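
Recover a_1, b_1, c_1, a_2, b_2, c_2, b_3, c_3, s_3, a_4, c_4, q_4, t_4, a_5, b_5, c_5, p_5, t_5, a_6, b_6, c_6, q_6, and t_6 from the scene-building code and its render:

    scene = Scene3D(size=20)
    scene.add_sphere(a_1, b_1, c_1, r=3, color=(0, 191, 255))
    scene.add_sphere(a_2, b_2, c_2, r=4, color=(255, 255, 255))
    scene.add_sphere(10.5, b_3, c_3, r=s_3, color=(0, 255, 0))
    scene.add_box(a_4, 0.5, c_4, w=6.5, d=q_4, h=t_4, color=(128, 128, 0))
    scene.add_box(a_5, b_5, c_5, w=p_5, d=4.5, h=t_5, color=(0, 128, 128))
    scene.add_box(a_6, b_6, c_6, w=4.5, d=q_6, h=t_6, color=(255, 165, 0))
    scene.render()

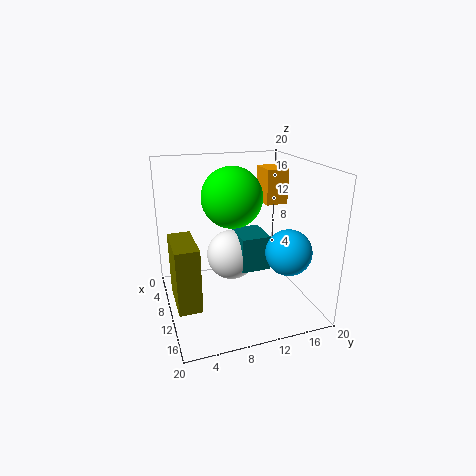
a_1 = 15.5, b_1 = 15, c_1 = 9.5, a_2 = 4, b_2 = 11, c_2 = 4.5, b_3 = 9, c_3 = 16, s_3 = 4, a_4 = 9, c_4 = 3, q_4 = 3, t_4 = 8.5, a_5 = 2.5, b_5 = 11.5, c_5 = 3, p_5 = 5.5, t_5 = 5.5, a_6 = 0.5, b_6 = 16.5, c_6 = 12.5, q_6 = 3.5, t_6 = 5.5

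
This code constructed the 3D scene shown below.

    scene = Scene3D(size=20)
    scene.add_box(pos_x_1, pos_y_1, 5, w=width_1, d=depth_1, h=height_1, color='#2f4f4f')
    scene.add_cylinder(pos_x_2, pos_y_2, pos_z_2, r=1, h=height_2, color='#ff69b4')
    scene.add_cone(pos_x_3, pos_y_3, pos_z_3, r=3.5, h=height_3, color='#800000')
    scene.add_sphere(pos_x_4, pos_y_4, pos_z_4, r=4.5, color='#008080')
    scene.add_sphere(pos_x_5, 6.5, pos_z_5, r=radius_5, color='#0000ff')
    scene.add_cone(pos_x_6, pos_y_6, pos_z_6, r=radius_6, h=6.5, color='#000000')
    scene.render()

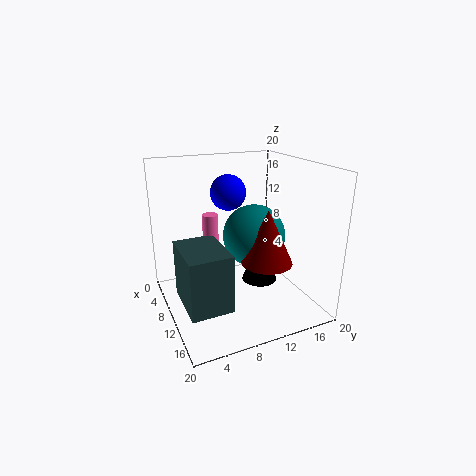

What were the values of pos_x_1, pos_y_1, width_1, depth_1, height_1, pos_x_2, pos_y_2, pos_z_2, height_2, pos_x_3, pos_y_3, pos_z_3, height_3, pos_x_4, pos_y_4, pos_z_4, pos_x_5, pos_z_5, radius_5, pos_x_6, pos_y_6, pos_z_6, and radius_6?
pos_x_1 = 12; pos_y_1 = 0.5; width_1 = 7; depth_1 = 5; height_1 = 7; pos_x_2 = 11.5; pos_y_2 = 5.5; pos_z_2 = 10.5; height_2 = 4; pos_x_3 = 13; pos_y_3 = 13; pos_z_3 = 7; height_3 = 7.5; pos_x_4 = 9; pos_y_4 = 13; pos_z_4 = 9.5; pos_x_5 = 15; pos_z_5 = 18; radius_5 = 2; pos_x_6 = 11; pos_y_6 = 13; pos_z_6 = 3.5; radius_6 = 2.5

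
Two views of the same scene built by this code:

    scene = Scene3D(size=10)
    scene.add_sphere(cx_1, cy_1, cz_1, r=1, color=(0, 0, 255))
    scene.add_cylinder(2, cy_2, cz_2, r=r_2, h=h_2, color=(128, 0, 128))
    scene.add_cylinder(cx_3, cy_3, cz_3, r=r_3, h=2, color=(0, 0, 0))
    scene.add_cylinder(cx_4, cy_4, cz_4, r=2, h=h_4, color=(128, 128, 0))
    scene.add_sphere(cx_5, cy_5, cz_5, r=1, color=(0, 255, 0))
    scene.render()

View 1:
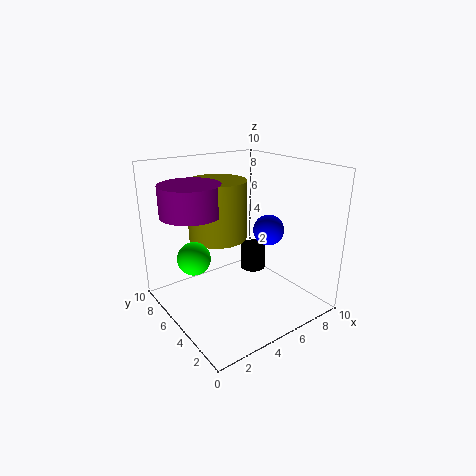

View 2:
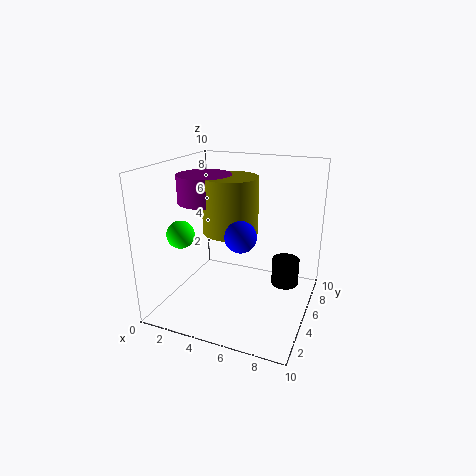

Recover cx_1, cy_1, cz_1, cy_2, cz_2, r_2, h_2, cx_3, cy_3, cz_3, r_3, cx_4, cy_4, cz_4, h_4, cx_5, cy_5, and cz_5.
cx_1 = 6, cy_1 = 3, cz_1 = 6, cy_2 = 6, cz_2 = 7, r_2 = 2, h_2 = 2, cx_3 = 8, cy_3 = 7, cz_3 = 1, r_3 = 1, cx_4 = 4, cy_4 = 6, cz_4 = 5, h_4 = 4, cx_5 = 1, cy_5 = 4, cz_5 = 5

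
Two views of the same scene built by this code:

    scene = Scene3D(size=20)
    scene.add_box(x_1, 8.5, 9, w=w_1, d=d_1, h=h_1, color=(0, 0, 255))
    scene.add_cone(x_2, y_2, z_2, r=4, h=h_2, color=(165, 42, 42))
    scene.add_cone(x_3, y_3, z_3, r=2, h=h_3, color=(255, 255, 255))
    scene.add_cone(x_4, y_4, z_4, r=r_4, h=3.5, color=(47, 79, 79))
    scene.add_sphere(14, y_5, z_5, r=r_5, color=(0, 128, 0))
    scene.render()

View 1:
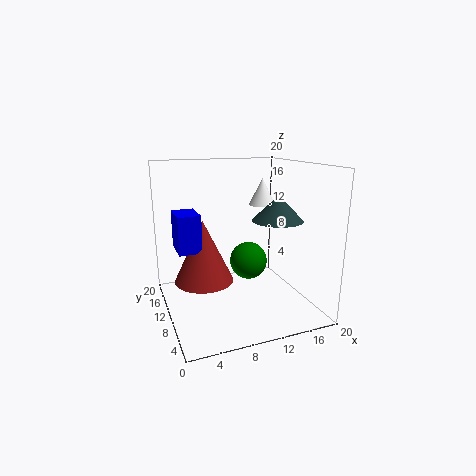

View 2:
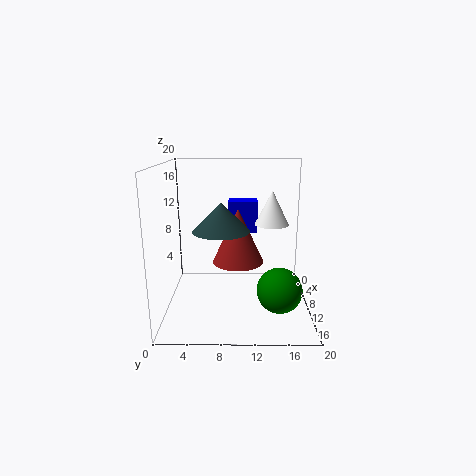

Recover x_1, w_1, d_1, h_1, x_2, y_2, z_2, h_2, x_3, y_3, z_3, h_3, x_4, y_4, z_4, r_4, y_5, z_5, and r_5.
x_1 = 1.5, w_1 = 3, d_1 = 4.5, h_1 = 5, x_2 = 5, y_2 = 10, z_2 = 4.5, h_2 = 8.5, x_3 = 15.5, y_3 = 14, z_3 = 13.5, h_3 = 4, x_4 = 15, y_4 = 8, z_4 = 12.5, r_4 = 3.5, y_5 = 15.5, z_5 = 4, r_5 = 3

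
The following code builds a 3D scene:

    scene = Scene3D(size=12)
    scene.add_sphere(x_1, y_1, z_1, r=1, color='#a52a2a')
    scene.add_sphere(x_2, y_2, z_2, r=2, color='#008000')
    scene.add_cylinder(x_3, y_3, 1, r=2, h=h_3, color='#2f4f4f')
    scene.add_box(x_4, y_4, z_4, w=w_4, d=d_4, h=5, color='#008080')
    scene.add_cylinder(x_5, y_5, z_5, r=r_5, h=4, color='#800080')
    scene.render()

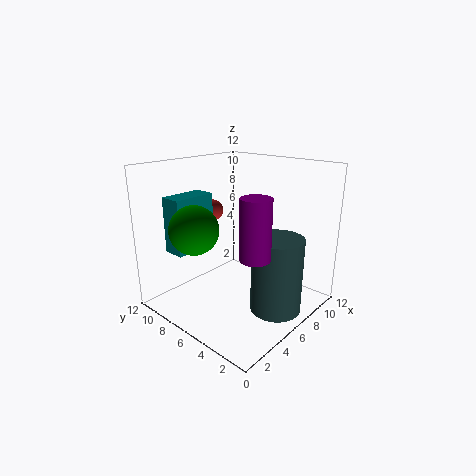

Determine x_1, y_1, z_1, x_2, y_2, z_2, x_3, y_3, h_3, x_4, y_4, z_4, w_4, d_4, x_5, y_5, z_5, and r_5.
x_1 = 8, y_1 = 11, z_1 = 7, x_2 = 3, y_2 = 8, z_2 = 7, x_3 = 6, y_3 = 2, h_3 = 6, x_4 = 3, y_4 = 10, z_4 = 4, w_4 = 4, d_4 = 2, x_5 = 2, y_5 = 1, z_5 = 7, r_5 = 1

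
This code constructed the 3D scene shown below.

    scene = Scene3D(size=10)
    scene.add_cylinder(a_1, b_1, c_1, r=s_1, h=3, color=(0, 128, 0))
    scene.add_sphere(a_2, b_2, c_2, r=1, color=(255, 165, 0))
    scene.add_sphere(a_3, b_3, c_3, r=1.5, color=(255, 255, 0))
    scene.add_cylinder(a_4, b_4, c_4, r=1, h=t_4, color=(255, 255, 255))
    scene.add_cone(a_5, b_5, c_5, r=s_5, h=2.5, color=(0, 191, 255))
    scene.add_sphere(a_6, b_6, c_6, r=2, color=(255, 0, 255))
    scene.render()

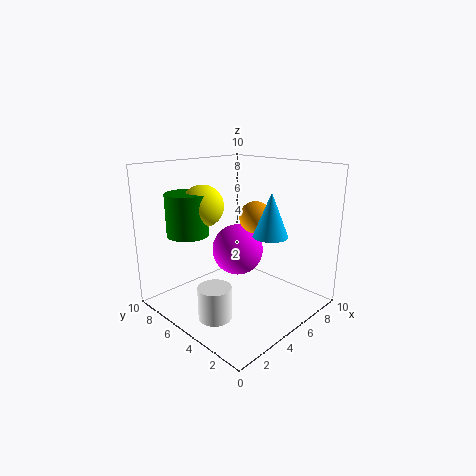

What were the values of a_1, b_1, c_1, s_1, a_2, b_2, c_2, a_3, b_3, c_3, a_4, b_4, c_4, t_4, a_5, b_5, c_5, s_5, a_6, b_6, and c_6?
a_1 = 3
b_1 = 8
c_1 = 5
s_1 = 1.5
a_2 = 4.5
b_2 = 3
c_2 = 7
a_3 = 4
b_3 = 7.5
c_3 = 7
a_4 = 1
b_4 = 3
c_4 = 1.5
t_4 = 2
a_5 = 3.5
b_5 = 1
c_5 = 6.5
s_5 = 1
a_6 = 7
b_6 = 7
c_6 = 3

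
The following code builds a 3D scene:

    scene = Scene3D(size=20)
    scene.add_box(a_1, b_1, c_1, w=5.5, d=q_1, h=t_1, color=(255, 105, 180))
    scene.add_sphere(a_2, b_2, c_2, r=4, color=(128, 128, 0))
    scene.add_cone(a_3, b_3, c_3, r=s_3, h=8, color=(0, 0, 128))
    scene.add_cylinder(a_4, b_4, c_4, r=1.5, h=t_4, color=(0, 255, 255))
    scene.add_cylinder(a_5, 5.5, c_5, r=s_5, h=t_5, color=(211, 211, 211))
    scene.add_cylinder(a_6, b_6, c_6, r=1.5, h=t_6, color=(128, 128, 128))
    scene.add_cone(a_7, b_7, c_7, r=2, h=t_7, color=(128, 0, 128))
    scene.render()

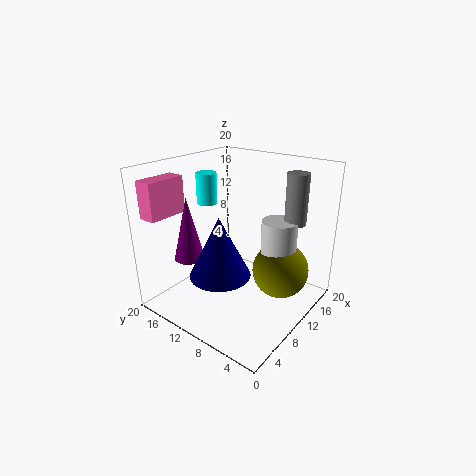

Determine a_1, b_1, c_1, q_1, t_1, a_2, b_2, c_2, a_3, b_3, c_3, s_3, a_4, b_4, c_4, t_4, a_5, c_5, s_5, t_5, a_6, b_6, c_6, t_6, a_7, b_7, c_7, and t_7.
a_1 = 1
b_1 = 16.5
c_1 = 13.5
q_1 = 2.5
t_1 = 5
a_2 = 13.5
b_2 = 5
c_2 = 5
a_3 = 5.5
b_3 = 9.5
c_3 = 6.5
s_3 = 4
a_4 = 11
b_4 = 16.5
c_4 = 13.5
t_4 = 4.5
a_5 = 13.5
c_5 = 6.5
s_5 = 2.5
t_5 = 6
a_6 = 15
b_6 = 4
c_6 = 12
t_6 = 7
a_7 = 4.5
b_7 = 14
c_7 = 8
t_7 = 8.5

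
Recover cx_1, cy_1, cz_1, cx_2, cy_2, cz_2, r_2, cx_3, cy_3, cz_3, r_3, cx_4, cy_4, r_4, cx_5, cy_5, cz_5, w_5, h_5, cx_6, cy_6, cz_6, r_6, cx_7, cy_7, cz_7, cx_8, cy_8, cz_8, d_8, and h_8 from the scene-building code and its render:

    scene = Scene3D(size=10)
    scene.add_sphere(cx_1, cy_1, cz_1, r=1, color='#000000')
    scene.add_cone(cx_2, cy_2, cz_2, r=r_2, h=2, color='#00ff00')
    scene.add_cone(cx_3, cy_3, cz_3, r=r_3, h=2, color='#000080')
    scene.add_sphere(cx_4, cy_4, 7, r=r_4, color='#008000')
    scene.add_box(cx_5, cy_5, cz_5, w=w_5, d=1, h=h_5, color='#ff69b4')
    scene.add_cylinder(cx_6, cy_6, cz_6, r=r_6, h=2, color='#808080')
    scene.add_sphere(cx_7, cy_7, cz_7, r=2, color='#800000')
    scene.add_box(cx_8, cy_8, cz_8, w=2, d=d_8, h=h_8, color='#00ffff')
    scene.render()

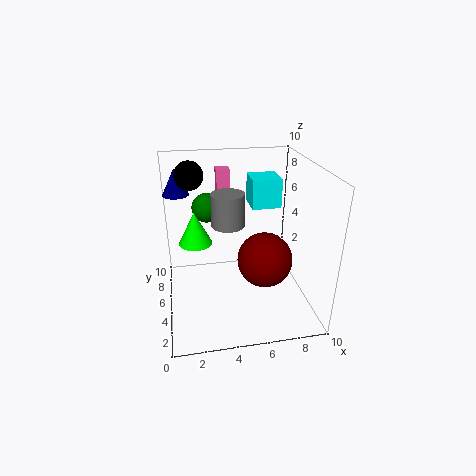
cx_1 = 2
cy_1 = 7
cz_1 = 9
cx_2 = 2
cy_2 = 3
cz_2 = 6
r_2 = 1
cx_3 = 1
cy_3 = 9
cz_3 = 7
r_3 = 1
cx_4 = 3
cy_4 = 6
r_4 = 1
cx_5 = 4
cy_5 = 8
cz_5 = 5
w_5 = 1
h_5 = 4
cx_6 = 4
cy_6 = 3
cz_6 = 7
r_6 = 1
cx_7 = 7
cy_7 = 5
cz_7 = 3
cx_8 = 6
cy_8 = 5
cz_8 = 7
d_8 = 2
h_8 = 2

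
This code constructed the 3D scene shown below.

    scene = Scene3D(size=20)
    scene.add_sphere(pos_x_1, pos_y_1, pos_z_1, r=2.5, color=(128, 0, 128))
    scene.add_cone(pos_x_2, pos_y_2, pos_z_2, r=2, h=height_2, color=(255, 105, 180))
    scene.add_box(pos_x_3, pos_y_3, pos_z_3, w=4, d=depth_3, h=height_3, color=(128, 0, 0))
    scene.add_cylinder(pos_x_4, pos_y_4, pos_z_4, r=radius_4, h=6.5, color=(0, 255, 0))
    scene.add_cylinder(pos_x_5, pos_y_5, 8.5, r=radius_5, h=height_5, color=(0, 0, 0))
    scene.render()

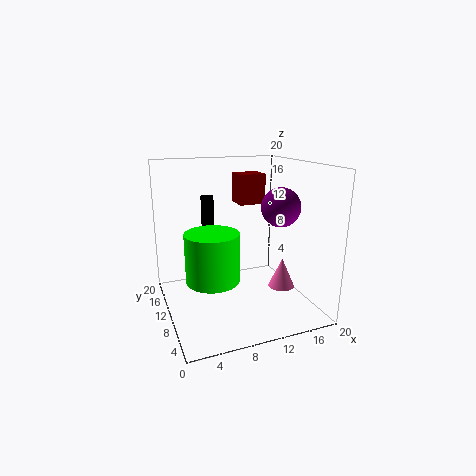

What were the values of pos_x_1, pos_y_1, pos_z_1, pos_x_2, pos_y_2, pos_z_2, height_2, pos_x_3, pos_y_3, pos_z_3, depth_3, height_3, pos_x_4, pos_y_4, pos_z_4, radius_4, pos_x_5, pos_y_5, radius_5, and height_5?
pos_x_1 = 14; pos_y_1 = 5.5; pos_z_1 = 15; pos_x_2 = 17.5; pos_y_2 = 10.5; pos_z_2 = 1; height_2 = 4.5; pos_x_3 = 12; pos_y_3 = 14; pos_z_3 = 13.5; depth_3 = 3.5; height_3 = 4.5; pos_x_4 = 5.5; pos_y_4 = 7.5; pos_z_4 = 5.5; radius_4 = 3.5; pos_x_5 = 8; pos_y_5 = 18; radius_5 = 1; height_5 = 6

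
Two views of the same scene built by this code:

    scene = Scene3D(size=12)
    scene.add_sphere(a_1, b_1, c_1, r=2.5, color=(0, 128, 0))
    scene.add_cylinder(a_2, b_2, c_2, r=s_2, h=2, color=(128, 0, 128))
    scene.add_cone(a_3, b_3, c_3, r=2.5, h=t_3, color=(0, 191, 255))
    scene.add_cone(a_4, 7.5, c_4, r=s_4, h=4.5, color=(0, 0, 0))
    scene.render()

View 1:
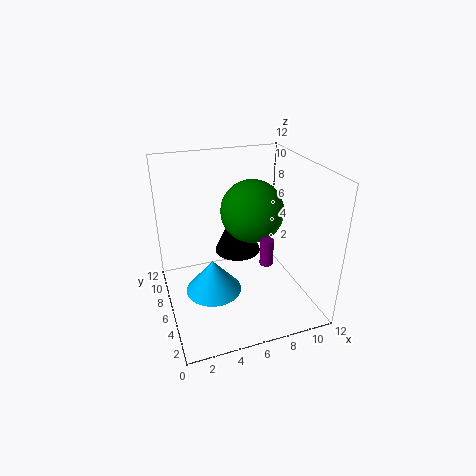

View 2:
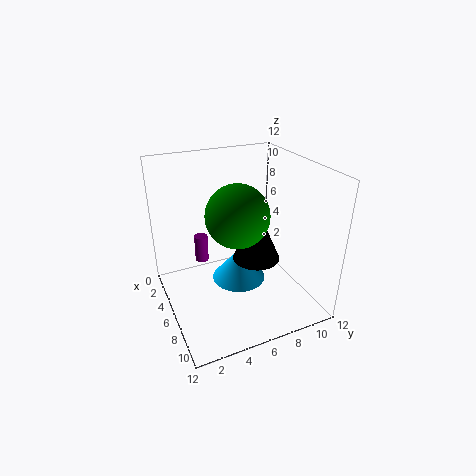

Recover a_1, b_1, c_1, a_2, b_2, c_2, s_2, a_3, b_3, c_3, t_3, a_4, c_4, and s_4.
a_1 = 7, b_1 = 5.5, c_1 = 8.5, a_2 = 7, b_2 = 2.5, c_2 = 5.5, s_2 = 0.5, a_3 = 4, b_3 = 7, c_3 = 0.5, t_3 = 3, a_4 = 6.5, c_4 = 4, s_4 = 2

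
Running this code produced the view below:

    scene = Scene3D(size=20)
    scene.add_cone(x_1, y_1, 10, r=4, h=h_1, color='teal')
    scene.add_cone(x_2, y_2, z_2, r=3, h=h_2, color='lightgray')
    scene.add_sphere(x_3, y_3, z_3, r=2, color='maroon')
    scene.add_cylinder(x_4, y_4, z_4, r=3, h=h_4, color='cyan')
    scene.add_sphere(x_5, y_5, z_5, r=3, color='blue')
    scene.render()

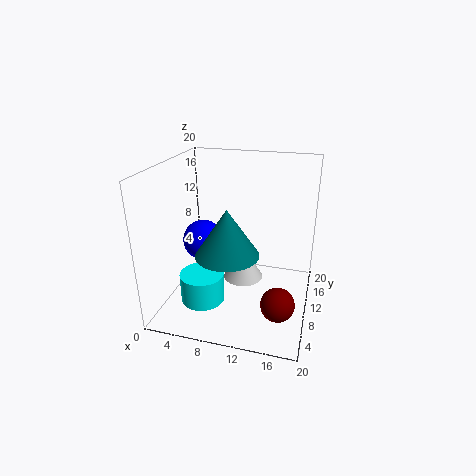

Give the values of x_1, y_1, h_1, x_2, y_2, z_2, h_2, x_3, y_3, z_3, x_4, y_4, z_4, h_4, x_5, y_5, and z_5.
x_1 = 10
y_1 = 5
h_1 = 6
x_2 = 10
y_2 = 13
z_2 = 2
h_2 = 5
x_3 = 17
y_3 = 2
z_3 = 6
x_4 = 6
y_4 = 6
z_4 = 2
h_4 = 4
x_5 = 4
y_5 = 12
z_5 = 8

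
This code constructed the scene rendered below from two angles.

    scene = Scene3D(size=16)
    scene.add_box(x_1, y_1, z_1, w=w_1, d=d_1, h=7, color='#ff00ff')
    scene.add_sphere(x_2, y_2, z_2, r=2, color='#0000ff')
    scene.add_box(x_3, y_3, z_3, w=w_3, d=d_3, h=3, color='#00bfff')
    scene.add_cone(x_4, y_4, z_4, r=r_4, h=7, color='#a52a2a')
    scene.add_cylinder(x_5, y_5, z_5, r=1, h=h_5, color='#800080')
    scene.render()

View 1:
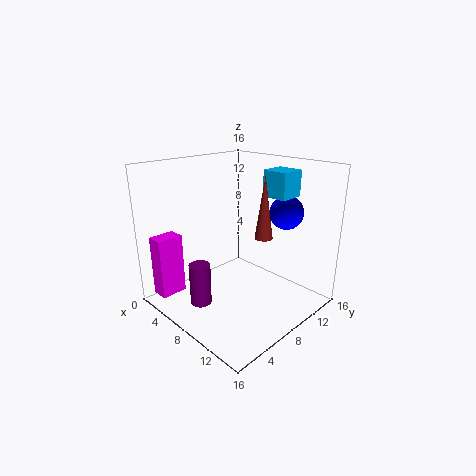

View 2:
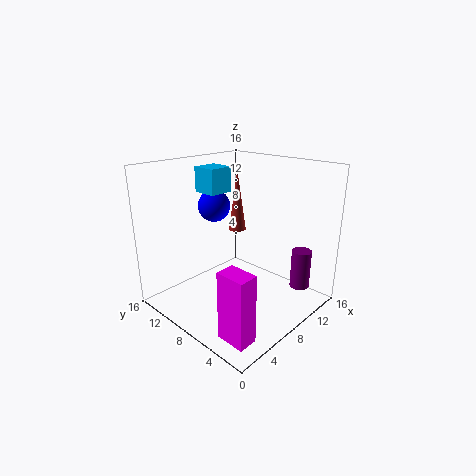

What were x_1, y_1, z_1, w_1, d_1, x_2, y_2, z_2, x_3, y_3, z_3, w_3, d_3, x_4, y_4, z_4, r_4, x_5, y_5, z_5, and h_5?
x_1 = 1, y_1 = 1, z_1 = 1, w_1 = 2, d_1 = 3, x_2 = 10, y_2 = 14, z_2 = 10, x_3 = 8, y_3 = 12, z_3 = 12, w_3 = 3, d_3 = 3, x_4 = 10, y_4 = 10, z_4 = 8, r_4 = 1, x_5 = 10, y_5 = 1, z_5 = 4, h_5 = 4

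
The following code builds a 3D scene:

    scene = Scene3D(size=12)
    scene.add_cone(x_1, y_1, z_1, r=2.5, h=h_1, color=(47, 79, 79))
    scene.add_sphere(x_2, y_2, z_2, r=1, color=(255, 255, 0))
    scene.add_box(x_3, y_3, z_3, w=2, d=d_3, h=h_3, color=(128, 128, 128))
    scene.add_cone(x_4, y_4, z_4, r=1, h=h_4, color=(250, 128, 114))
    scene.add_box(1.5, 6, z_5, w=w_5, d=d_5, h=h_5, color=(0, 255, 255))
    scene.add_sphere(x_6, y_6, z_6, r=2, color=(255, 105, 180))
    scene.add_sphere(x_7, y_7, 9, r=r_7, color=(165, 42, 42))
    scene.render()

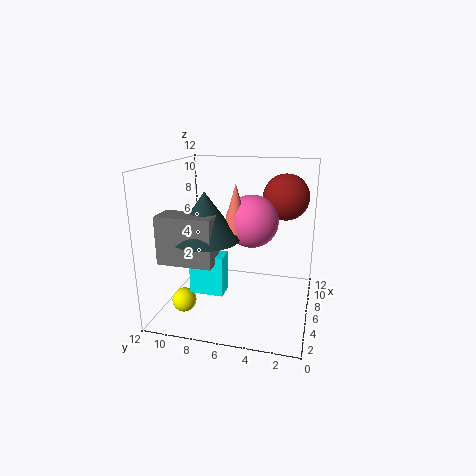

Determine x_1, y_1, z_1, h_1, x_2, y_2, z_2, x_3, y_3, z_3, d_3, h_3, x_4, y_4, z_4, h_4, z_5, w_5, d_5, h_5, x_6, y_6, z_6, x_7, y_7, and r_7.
x_1 = 2.5
y_1 = 7.5
z_1 = 7
h_1 = 3.5
x_2 = 3.5
y_2 = 10
z_2 = 1
x_3 = 0.5
y_3 = 6.5
z_3 = 5.5
d_3 = 4
h_3 = 3.5
x_4 = 3.5
y_4 = 5.5
z_4 = 7.5
h_4 = 3.5
z_5 = 3
w_5 = 1.5
d_5 = 2.5
h_5 = 3
x_6 = 4.5
y_6 = 4.5
z_6 = 8
x_7 = 9
y_7 = 2.5
r_7 = 2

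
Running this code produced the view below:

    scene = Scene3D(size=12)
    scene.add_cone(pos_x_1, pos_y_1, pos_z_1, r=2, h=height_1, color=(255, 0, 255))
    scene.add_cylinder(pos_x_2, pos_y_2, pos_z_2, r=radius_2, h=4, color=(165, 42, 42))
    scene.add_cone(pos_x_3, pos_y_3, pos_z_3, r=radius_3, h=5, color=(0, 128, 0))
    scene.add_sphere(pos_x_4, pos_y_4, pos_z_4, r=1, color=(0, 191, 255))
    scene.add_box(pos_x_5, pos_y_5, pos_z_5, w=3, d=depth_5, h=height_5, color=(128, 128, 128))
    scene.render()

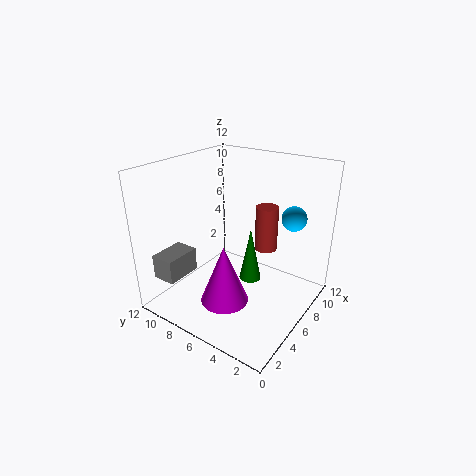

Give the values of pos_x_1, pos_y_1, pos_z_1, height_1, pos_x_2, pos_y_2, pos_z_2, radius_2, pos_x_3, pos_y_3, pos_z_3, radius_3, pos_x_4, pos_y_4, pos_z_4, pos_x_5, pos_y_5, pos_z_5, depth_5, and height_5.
pos_x_1 = 4
pos_y_1 = 6
pos_z_1 = 1
height_1 = 5
pos_x_2 = 9
pos_y_2 = 5
pos_z_2 = 4
radius_2 = 1
pos_x_3 = 8
pos_y_3 = 6
pos_z_3 = 1
radius_3 = 1
pos_x_4 = 8
pos_y_4 = 2
pos_z_4 = 8
pos_x_5 = 1
pos_y_5 = 9
pos_z_5 = 3
depth_5 = 2
height_5 = 2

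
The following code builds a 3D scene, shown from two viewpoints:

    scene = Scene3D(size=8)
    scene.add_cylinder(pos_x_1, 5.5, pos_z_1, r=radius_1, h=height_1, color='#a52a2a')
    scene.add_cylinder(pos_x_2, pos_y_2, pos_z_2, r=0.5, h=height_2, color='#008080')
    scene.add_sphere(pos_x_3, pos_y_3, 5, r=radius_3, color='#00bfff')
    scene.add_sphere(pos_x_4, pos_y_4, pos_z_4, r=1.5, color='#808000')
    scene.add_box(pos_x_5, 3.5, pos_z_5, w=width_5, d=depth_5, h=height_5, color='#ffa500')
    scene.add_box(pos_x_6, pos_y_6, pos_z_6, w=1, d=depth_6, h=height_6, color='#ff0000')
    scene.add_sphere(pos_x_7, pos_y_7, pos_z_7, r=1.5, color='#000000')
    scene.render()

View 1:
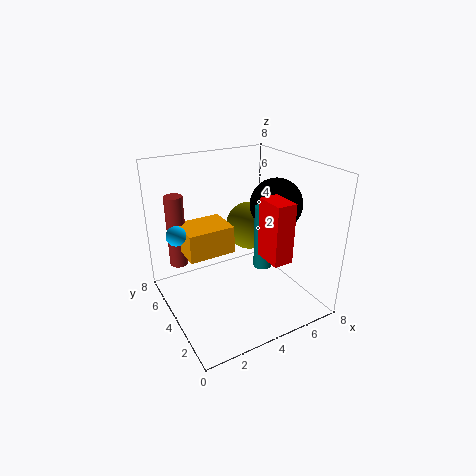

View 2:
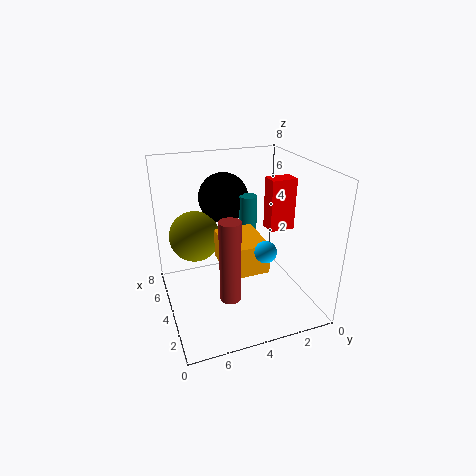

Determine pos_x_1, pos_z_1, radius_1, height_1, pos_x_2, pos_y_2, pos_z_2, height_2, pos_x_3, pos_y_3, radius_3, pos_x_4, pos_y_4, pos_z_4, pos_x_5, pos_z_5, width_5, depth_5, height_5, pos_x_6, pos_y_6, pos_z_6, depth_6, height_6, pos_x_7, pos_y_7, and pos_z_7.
pos_x_1 = 1; pos_z_1 = 2.5; radius_1 = 0.5; height_1 = 4; pos_x_2 = 5; pos_y_2 = 3; pos_z_2 = 2.5; height_2 = 3.5; pos_x_3 = 0.5; pos_y_3 = 4; radius_3 = 0.5; pos_x_4 = 6; pos_y_4 = 6; pos_z_4 = 3.5; pos_x_5 = 1; pos_z_5 = 3.5; width_5 = 2.5; depth_5 = 2; height_5 = 1.5; pos_x_6 = 4; pos_y_6 = 0.5; pos_z_6 = 4; depth_6 = 1.5; height_6 = 3; pos_x_7 = 6.5; pos_y_7 = 4; pos_z_7 = 5.5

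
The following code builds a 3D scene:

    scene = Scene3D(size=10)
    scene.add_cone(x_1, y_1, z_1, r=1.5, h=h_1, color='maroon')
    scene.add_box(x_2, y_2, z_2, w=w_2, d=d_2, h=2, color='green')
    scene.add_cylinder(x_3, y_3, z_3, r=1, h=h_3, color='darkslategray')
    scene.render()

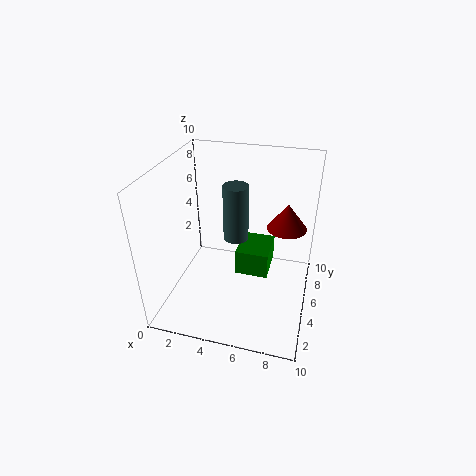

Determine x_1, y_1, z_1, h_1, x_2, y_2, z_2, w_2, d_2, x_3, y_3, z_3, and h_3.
x_1 = 8
y_1 = 8
z_1 = 4.5
h_1 = 2
x_2 = 4.5
y_2 = 6
z_2 = 1
w_2 = 2.5
d_2 = 3
x_3 = 4
y_3 = 8
z_3 = 3
h_3 = 4.5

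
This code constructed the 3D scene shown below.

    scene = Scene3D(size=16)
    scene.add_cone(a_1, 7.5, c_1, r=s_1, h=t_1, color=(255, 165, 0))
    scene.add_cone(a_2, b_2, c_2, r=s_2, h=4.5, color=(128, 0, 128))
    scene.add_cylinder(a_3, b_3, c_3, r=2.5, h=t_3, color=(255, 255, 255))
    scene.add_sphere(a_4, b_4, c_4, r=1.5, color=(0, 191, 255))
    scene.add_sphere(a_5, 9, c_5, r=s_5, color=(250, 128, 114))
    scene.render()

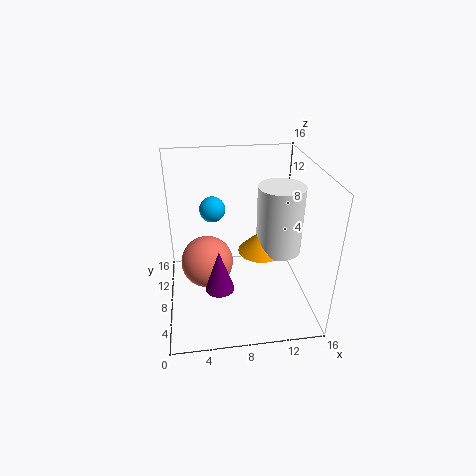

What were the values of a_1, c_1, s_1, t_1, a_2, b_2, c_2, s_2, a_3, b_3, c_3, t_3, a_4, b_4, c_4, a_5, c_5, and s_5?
a_1 = 10.5; c_1 = 6.5; s_1 = 2.5; t_1 = 2.5; a_2 = 5.5; b_2 = 4; c_2 = 4.5; s_2 = 1.5; a_3 = 12.5; b_3 = 7.5; c_3 = 6.5; t_3 = 7.5; a_4 = 5.5; b_4 = 11.5; c_4 = 10; a_5 = 4.5; c_5 = 4.5; s_5 = 3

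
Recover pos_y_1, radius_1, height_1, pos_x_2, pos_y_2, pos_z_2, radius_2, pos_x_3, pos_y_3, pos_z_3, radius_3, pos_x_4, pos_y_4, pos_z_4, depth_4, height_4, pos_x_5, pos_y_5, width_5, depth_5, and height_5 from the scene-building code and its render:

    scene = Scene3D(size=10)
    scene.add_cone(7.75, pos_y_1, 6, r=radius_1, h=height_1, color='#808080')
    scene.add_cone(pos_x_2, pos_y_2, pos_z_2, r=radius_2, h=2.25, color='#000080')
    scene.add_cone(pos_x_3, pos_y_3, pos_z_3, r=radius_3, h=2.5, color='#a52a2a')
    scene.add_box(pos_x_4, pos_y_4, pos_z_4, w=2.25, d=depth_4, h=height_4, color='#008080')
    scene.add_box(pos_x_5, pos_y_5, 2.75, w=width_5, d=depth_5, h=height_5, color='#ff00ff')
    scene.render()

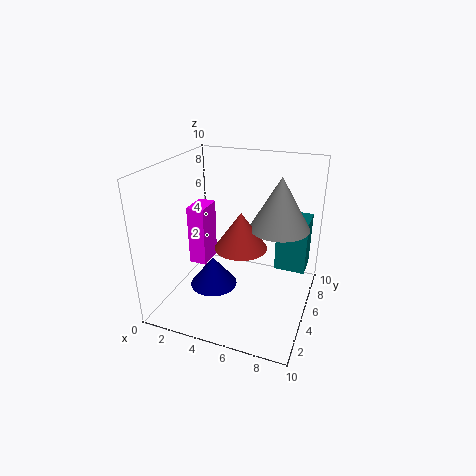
pos_y_1 = 5.5, radius_1 = 2, height_1 = 3.5, pos_x_2 = 3, pos_y_2 = 5, pos_z_2 = 0.75, radius_2 = 1.75, pos_x_3 = 5.5, pos_y_3 = 4.25, pos_z_3 = 4.75, radius_3 = 1.75, pos_x_4 = 7.25, pos_y_4 = 6.75, pos_z_4 = 2, depth_4 = 2, height_4 = 4, pos_x_5 = 1.5, pos_y_5 = 4.25, width_5 = 1.25, depth_5 = 2, height_5 = 4.25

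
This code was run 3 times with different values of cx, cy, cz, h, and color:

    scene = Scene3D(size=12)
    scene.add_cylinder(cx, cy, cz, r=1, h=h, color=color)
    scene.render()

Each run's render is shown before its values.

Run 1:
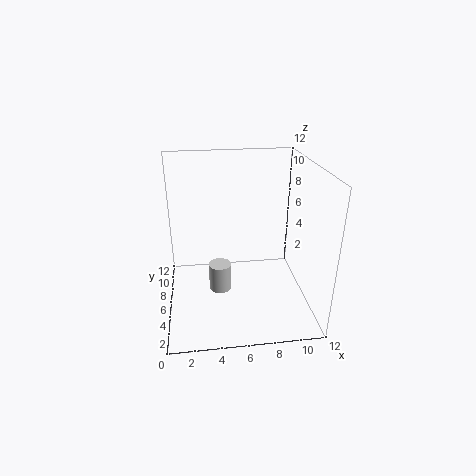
cx = 4.5; cy = 7; cz = 0.5; h = 2.5; color = 'lightgray'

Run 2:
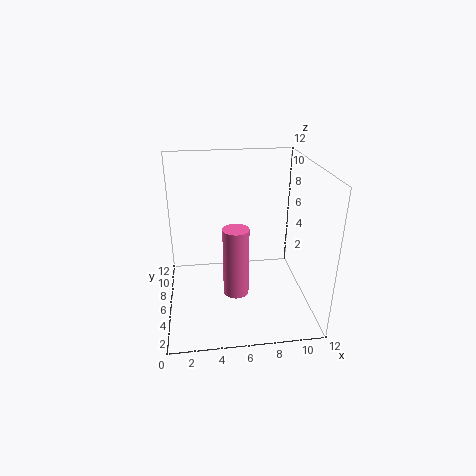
cx = 5.5; cy = 3.5; cz = 2.5; h = 5.5; color = 'hotpink'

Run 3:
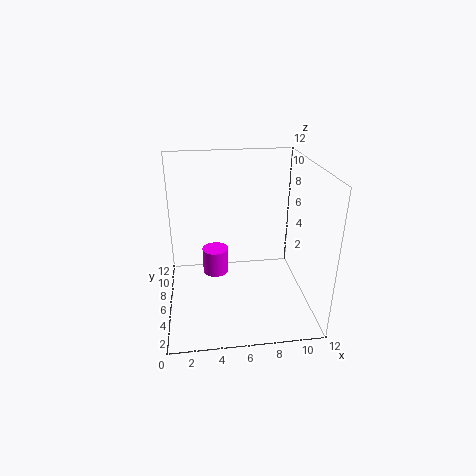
cx = 4; cy = 4.5; cz = 4; h = 2; color = 'magenta'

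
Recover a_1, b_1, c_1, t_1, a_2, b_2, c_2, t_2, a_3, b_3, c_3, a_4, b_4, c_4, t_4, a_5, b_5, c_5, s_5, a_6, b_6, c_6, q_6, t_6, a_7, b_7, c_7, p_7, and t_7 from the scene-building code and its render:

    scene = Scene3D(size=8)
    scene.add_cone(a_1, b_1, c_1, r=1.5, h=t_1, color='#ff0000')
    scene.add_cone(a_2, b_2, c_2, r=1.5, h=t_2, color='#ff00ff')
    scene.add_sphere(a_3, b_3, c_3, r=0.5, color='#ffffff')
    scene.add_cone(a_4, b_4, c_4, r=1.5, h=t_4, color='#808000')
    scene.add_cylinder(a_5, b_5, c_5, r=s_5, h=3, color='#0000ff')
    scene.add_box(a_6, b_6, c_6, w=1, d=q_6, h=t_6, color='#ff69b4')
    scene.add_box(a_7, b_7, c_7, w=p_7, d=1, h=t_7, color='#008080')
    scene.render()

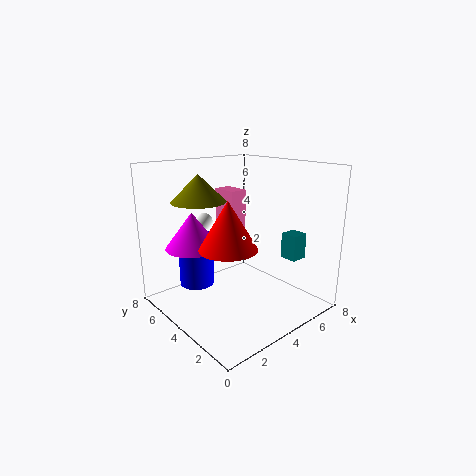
a_1 = 2.5; b_1 = 3; c_1 = 4; t_1 = 2.5; a_2 = 2; b_2 = 5.5; c_2 = 3.5; t_2 = 2; a_3 = 3.5; b_3 = 6.5; c_3 = 4.5; a_4 = 2.5; b_4 = 5.5; c_4 = 6; t_4 = 1.5; a_5 = 2.5; b_5 = 6; c_5 = 1; s_5 = 1; a_6 = 4; b_6 = 4.5; c_6 = 3; q_6 = 1.5; t_6 = 3.5; a_7 = 6.5; b_7 = 2; c_7 = 2.5; p_7 = 1; t_7 = 1.5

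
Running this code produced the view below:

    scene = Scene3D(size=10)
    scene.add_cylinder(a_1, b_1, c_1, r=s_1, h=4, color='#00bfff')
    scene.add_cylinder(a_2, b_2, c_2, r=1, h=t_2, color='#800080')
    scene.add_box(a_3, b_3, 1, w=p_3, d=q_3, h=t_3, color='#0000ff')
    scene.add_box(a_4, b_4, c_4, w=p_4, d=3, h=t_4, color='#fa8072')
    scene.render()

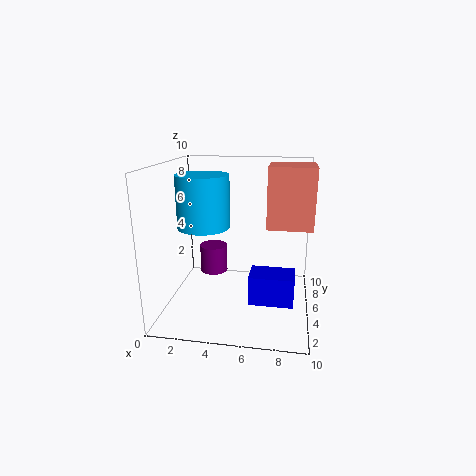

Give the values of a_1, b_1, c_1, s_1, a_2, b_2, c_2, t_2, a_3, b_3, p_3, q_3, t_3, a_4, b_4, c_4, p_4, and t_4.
a_1 = 2, b_1 = 7, c_1 = 5, s_1 = 2, a_2 = 3, b_2 = 6, c_2 = 2, t_2 = 2, a_3 = 6, b_3 = 3, p_3 = 3, q_3 = 2, t_3 = 2, a_4 = 7, b_4 = 4, c_4 = 6, p_4 = 3, t_4 = 4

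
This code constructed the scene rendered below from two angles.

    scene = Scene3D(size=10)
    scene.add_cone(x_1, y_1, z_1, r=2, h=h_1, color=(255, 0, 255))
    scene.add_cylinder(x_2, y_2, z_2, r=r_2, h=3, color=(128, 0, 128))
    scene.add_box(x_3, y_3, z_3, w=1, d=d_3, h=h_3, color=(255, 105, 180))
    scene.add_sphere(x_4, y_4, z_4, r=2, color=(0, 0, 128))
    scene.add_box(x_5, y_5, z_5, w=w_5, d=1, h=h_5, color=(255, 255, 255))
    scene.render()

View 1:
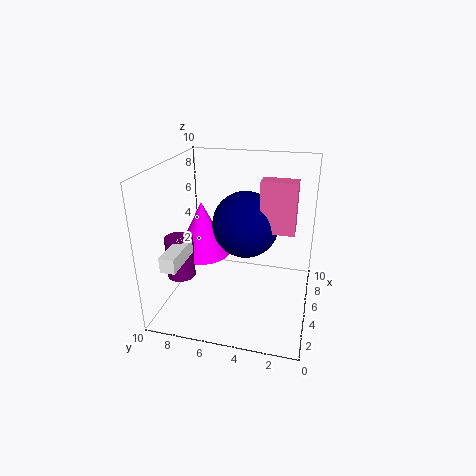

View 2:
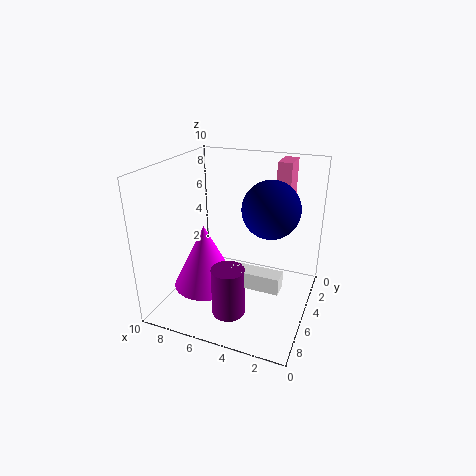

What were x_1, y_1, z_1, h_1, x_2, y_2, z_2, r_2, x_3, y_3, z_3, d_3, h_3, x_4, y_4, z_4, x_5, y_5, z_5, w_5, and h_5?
x_1 = 6, y_1 = 8, z_1 = 3, h_1 = 4, x_2 = 4, y_2 = 9, z_2 = 2, r_2 = 1, x_3 = 2, y_3 = 1, z_3 = 7, d_3 = 2, h_3 = 3, x_4 = 3, y_4 = 4, z_4 = 7, x_5 = 1, y_5 = 8, z_5 = 4, w_5 = 3, h_5 = 1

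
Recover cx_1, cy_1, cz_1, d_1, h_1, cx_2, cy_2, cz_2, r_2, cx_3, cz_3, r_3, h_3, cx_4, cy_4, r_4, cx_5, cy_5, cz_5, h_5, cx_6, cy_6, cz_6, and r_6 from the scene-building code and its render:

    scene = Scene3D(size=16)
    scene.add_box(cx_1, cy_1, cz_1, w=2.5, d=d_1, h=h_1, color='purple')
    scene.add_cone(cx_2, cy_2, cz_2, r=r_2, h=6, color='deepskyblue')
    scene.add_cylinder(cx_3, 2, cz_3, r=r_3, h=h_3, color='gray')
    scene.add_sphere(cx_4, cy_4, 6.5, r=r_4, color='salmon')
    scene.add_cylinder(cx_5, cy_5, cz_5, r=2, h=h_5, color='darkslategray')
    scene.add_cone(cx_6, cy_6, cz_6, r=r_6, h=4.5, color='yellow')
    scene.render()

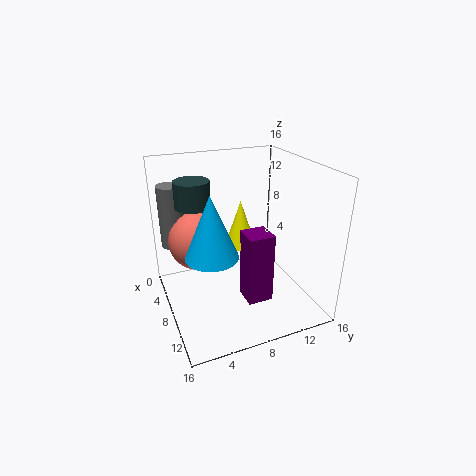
cx_1 = 12
cy_1 = 6.5
cz_1 = 4
d_1 = 2.5
h_1 = 7
cx_2 = 12.5
cy_2 = 3.5
cz_2 = 9
r_2 = 2.5
cx_3 = 2
cz_3 = 5.5
r_3 = 1.5
h_3 = 7.5
cx_4 = 4
cy_4 = 4.5
r_4 = 3.5
cx_5 = 4.5
cy_5 = 4
cz_5 = 11
h_5 = 3
cx_6 = 11
cy_6 = 7
cz_6 = 9
r_6 = 1.5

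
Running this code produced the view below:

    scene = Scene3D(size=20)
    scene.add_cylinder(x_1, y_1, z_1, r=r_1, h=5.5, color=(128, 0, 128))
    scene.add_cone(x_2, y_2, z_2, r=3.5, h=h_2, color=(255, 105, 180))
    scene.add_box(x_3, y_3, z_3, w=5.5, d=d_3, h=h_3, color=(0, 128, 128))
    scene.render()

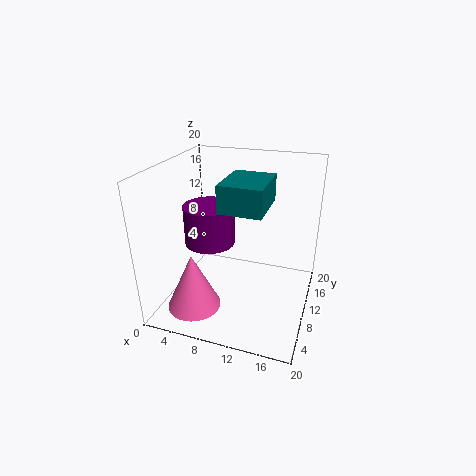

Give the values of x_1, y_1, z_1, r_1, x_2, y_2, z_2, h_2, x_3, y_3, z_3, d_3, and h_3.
x_1 = 6; y_1 = 9.5; z_1 = 9; r_1 = 3.5; x_2 = 6; y_2 = 3.5; z_2 = 2.5; h_2 = 7.5; x_3 = 9; y_3 = 5; z_3 = 15.5; d_3 = 7; h_3 = 3.5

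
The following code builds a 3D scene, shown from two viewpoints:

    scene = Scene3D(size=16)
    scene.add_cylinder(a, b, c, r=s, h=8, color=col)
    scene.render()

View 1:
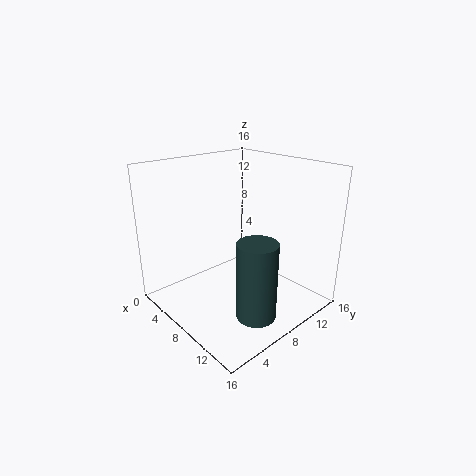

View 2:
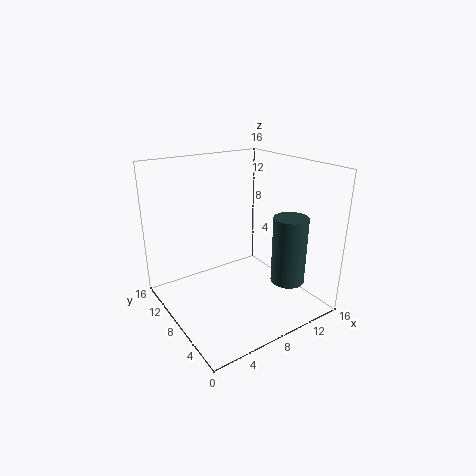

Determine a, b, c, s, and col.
a = 13.5
b = 5.5
c = 2
s = 2
col = 'darkslategray'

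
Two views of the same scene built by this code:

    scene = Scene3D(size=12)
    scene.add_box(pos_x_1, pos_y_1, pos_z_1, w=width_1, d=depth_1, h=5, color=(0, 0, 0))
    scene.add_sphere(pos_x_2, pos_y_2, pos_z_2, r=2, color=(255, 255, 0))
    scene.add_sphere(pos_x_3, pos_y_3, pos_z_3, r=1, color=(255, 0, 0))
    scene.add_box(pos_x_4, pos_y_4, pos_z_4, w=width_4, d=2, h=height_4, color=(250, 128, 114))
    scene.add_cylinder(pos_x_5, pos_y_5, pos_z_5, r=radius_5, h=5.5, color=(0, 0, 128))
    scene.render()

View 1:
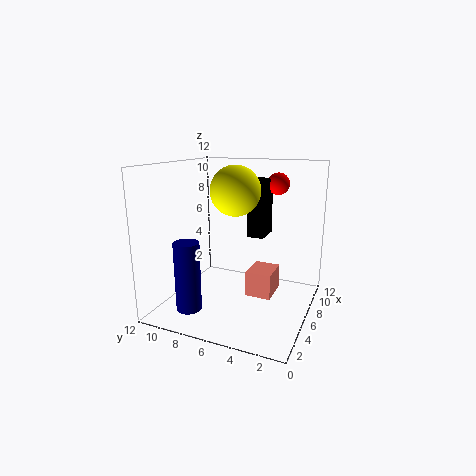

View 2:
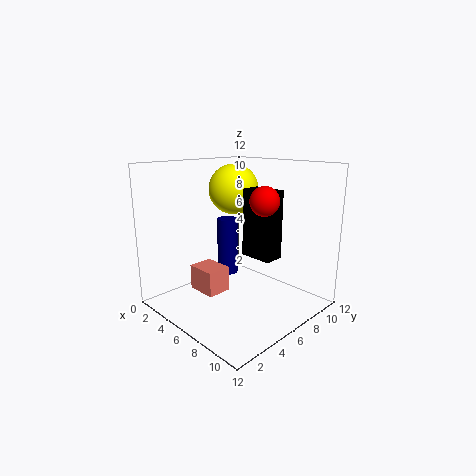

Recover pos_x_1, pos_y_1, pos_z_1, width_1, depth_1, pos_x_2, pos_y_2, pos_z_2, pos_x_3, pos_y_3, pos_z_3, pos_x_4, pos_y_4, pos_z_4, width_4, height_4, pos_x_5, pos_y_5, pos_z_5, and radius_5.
pos_x_1 = 8
pos_y_1 = 4.5
pos_z_1 = 5.5
width_1 = 2.5
depth_1 = 1.5
pos_x_2 = 5.5
pos_y_2 = 6
pos_z_2 = 10
pos_x_3 = 10.5
pos_y_3 = 4
pos_z_3 = 10
pos_x_4 = 4
pos_y_4 = 2.5
pos_z_4 = 2
width_4 = 2.5
height_4 = 2
pos_x_5 = 2
pos_y_5 = 8.5
pos_z_5 = 1
radius_5 = 1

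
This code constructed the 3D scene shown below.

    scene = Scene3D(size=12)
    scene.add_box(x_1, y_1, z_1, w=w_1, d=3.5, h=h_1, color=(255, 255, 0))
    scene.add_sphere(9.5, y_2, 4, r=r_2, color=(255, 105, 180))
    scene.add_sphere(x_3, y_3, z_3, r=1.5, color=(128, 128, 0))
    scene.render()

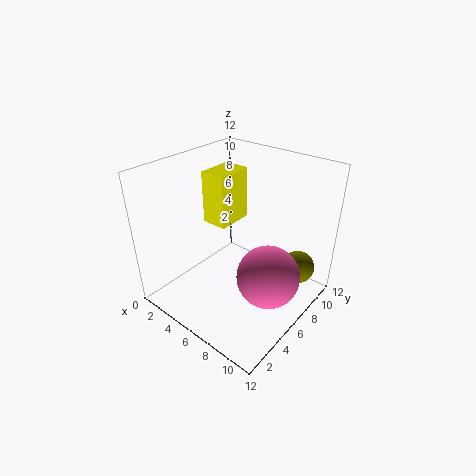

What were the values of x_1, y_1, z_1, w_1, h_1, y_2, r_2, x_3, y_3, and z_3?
x_1 = 0.5
y_1 = 7.5
z_1 = 5
w_1 = 2.5
h_1 = 5
y_2 = 5.5
r_2 = 2.5
x_3 = 9.5
y_3 = 10.5
z_3 = 2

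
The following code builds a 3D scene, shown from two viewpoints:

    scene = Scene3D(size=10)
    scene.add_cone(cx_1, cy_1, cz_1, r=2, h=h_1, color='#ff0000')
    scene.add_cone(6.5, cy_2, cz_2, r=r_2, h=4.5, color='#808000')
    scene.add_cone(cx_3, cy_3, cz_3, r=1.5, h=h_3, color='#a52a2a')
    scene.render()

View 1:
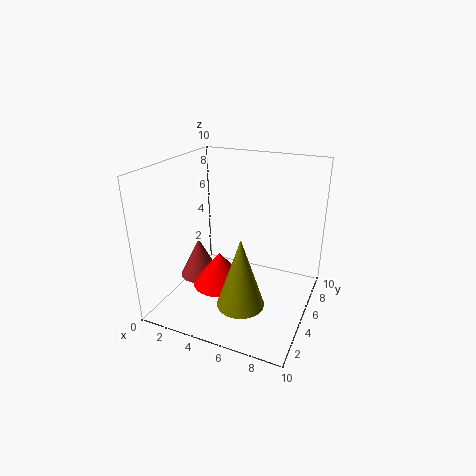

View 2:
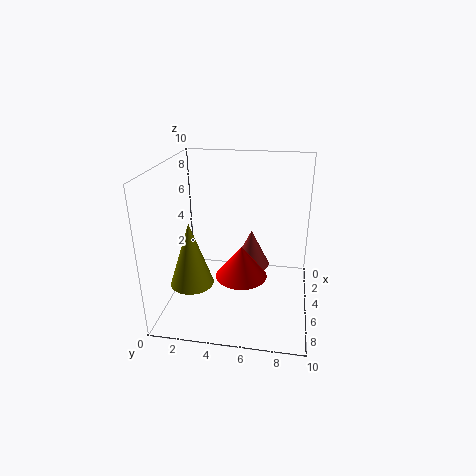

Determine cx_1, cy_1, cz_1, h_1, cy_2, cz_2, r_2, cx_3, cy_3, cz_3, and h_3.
cx_1 = 3.5; cy_1 = 5; cz_1 = 1; h_1 = 2.5; cy_2 = 2; cz_2 = 2; r_2 = 1.5; cx_3 = 1.5; cy_3 = 5.5; cz_3 = 1; h_3 = 3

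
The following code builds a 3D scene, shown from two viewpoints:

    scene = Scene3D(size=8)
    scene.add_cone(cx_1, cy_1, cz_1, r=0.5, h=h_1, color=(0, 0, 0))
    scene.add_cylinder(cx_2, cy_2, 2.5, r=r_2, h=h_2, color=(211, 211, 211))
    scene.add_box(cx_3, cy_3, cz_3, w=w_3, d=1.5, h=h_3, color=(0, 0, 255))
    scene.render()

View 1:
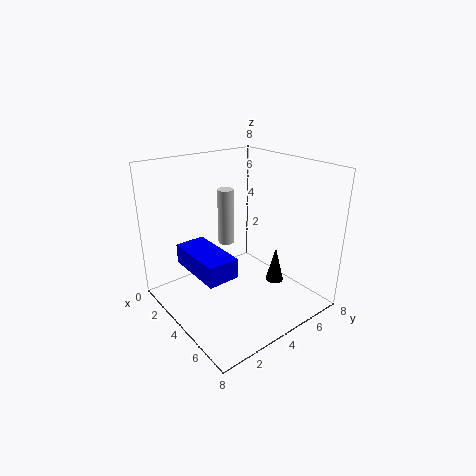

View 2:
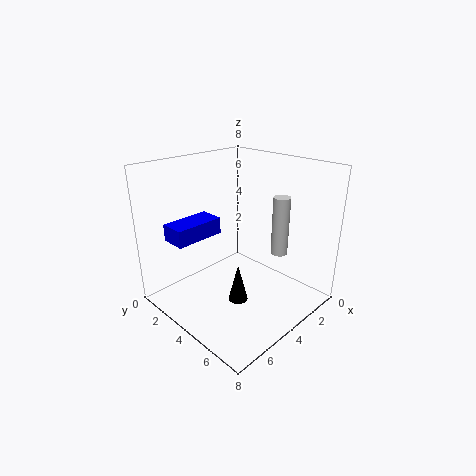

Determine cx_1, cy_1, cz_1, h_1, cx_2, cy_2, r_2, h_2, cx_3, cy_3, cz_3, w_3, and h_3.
cx_1 = 5.5; cy_1 = 5.5; cz_1 = 1.5; h_1 = 2; cx_2 = 1.5; cy_2 = 5; r_2 = 0.5; h_2 = 3.5; cx_3 = 3.5; cy_3 = 0.5; cz_3 = 3.5; w_3 = 3; h_3 = 1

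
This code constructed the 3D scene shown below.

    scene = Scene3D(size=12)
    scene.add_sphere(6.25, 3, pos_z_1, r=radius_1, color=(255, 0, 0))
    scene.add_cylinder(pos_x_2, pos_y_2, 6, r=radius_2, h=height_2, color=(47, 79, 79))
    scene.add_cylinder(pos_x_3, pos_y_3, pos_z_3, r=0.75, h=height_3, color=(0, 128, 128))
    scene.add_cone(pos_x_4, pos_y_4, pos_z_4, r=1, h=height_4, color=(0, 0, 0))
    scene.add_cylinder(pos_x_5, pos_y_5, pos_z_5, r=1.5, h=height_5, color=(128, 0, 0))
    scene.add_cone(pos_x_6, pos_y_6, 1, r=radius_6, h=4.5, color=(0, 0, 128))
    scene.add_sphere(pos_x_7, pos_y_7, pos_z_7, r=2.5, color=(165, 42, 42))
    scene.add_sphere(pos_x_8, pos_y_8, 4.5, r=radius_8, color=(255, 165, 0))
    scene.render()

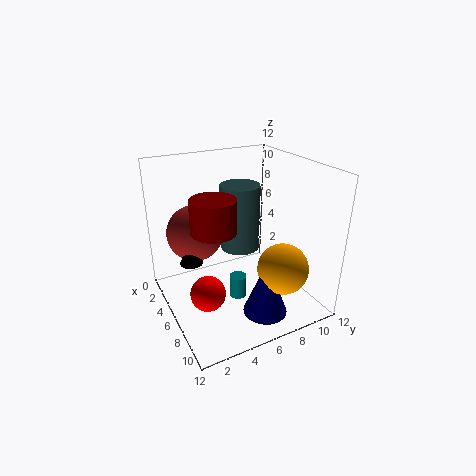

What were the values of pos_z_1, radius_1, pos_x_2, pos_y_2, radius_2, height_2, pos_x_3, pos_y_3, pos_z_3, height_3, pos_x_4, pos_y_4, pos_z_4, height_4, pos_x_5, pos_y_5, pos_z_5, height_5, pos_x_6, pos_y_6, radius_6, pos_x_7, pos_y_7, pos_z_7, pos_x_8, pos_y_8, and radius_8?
pos_z_1 = 1.5
radius_1 = 1.5
pos_x_2 = 7.25
pos_y_2 = 5.5
radius_2 = 1.5
height_2 = 5
pos_x_3 = 6
pos_y_3 = 6
pos_z_3 = 0.25
height_3 = 2
pos_x_4 = 4
pos_y_4 = 2.5
pos_z_4 = 3.5
height_4 = 2.5
pos_x_5 = 9.75
pos_y_5 = 2.25
pos_z_5 = 9
height_5 = 2.25
pos_x_6 = 9.75
pos_y_6 = 6.5
radius_6 = 1.75
pos_x_7 = 2.5
pos_y_7 = 3.5
pos_z_7 = 5.5
pos_x_8 = 9.75
pos_y_8 = 8
radius_8 = 2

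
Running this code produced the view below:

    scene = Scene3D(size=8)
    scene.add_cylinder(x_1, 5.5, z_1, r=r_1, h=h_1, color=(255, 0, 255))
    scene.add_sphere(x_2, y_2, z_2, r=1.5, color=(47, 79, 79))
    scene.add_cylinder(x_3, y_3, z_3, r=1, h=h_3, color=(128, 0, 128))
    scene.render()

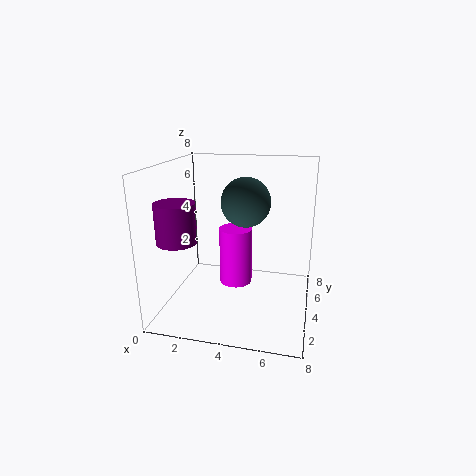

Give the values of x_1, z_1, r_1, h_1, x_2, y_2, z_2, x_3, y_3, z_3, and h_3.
x_1 = 3.5; z_1 = 0.5; r_1 = 1; h_1 = 3.5; x_2 = 4; y_2 = 6; z_2 = 5.5; x_3 = 1.5; y_3 = 1.5; z_3 = 4.5; h_3 = 2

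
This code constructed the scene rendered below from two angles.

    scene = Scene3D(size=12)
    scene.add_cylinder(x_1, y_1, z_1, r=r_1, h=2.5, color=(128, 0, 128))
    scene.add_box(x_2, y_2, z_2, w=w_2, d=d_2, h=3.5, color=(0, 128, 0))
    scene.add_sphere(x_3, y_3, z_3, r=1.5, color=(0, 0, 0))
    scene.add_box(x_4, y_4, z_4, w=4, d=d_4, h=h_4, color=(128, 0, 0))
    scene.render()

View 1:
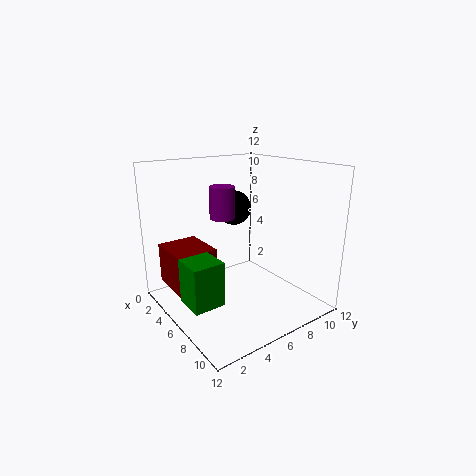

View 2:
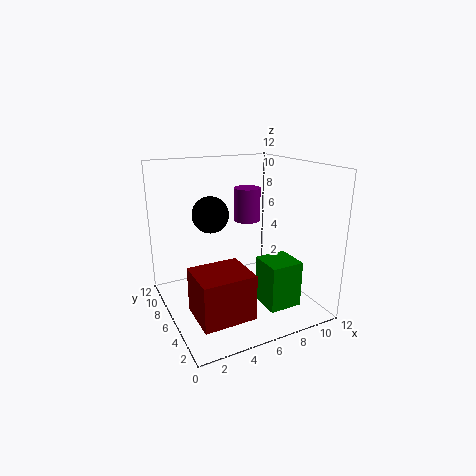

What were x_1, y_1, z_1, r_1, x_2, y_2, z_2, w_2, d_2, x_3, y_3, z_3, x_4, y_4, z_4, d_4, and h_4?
x_1 = 6, y_1 = 4.5, z_1 = 8, r_1 = 1, x_2 = 6, y_2 = 0.5, z_2 = 2, w_2 = 2.5, d_2 = 2.5, x_3 = 4, y_3 = 7, z_3 = 8, x_4 = 1, y_4 = 1, z_4 = 1.5, d_4 = 3.5, h_4 = 3.5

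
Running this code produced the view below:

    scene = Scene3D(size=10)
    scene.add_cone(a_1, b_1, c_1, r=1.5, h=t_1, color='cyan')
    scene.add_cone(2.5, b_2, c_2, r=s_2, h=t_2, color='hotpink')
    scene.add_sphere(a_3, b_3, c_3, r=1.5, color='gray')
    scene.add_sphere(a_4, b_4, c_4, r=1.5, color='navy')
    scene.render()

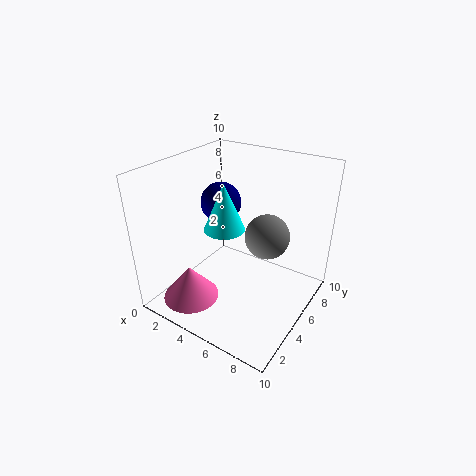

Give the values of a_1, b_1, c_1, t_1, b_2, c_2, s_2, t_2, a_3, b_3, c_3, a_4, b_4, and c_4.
a_1 = 3.5, b_1 = 5.5, c_1 = 5, t_1 = 3.5, b_2 = 2.5, c_2 = 0.5, s_2 = 2, t_2 = 2.5, a_3 = 7, b_3 = 5.5, c_3 = 5.5, a_4 = 2.5, b_4 = 6.5, c_4 = 6.5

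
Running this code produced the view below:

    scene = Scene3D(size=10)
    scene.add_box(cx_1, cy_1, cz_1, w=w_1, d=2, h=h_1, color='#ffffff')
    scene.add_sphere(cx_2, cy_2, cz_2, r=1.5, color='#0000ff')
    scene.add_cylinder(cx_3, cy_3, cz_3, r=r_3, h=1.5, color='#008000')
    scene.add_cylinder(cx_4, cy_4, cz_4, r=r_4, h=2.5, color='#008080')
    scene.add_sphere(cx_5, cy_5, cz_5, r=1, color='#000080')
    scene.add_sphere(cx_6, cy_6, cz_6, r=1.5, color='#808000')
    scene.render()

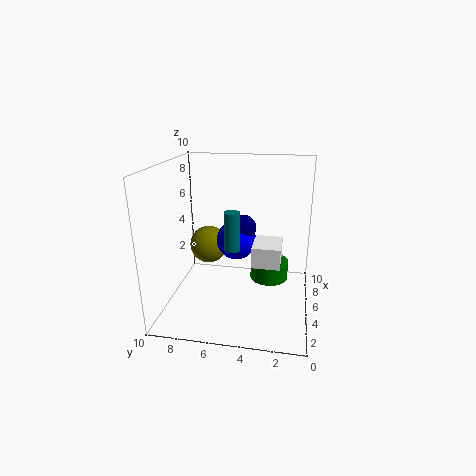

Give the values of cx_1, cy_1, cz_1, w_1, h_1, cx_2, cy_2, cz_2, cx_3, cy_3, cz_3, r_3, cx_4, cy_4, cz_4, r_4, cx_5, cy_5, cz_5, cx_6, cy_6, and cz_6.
cx_1 = 4.5, cy_1 = 2, cz_1 = 3, w_1 = 2.5, h_1 = 1.5, cx_2 = 7, cy_2 = 5.5, cz_2 = 4, cx_3 = 8, cy_3 = 3, cz_3 = 0.5, r_3 = 1.5, cx_4 = 3, cy_4 = 5, cz_4 = 5, r_4 = 0.5, cx_5 = 7, cy_5 = 5, cz_5 = 5, cx_6 = 8, cy_6 = 8, cz_6 = 3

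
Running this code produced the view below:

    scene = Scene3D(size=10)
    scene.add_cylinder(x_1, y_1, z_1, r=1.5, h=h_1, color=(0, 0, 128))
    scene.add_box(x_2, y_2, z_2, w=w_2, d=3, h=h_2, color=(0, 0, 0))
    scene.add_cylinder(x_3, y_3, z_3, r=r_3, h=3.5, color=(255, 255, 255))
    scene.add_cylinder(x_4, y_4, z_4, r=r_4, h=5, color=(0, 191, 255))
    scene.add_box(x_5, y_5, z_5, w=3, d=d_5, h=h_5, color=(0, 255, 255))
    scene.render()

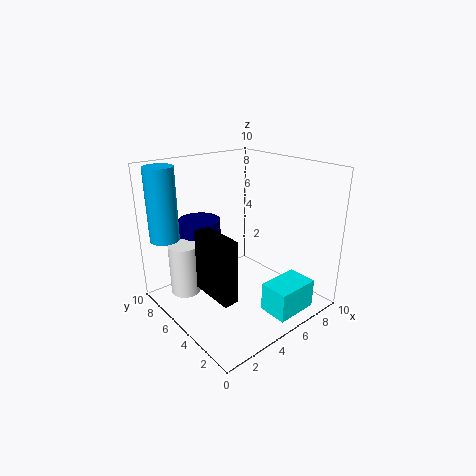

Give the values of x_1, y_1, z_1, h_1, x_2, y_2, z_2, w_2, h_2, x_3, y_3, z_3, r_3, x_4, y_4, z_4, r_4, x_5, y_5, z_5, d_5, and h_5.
x_1 = 3.5
y_1 = 7.5
z_1 = 3
h_1 = 3
x_2 = 1.5
y_2 = 2
z_2 = 2.5
w_2 = 1
h_2 = 4
x_3 = 1.5
y_3 = 6.5
z_3 = 1.5
r_3 = 1
x_4 = 1
y_4 = 8
z_4 = 5
r_4 = 1
x_5 = 5
y_5 = 0.5
z_5 = 0.5
d_5 = 2
h_5 = 2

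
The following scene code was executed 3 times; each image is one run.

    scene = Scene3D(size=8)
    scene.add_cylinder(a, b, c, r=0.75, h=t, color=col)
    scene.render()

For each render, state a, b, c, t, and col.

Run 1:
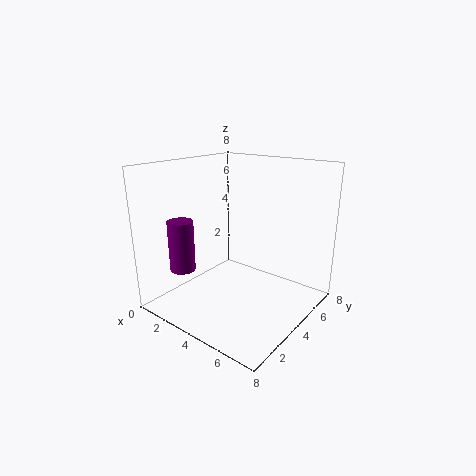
a = 1
b = 2.5
c = 1.75
t = 3
col = 'purple'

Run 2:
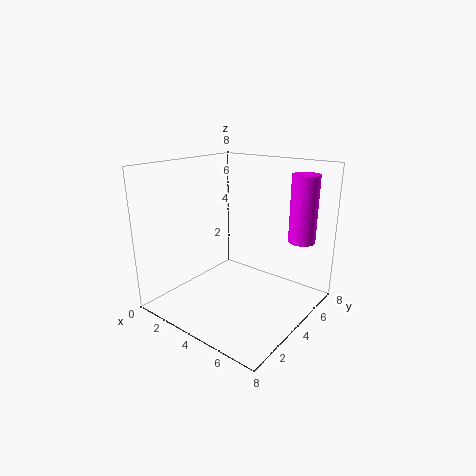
a = 6.75
b = 6.25
c = 3.75
t = 3.75
col = 'magenta'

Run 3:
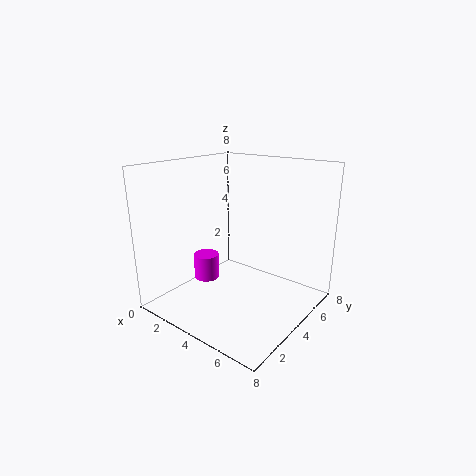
a = 1.75
b = 3.75
c = 1
t = 1.5
col = 'magenta'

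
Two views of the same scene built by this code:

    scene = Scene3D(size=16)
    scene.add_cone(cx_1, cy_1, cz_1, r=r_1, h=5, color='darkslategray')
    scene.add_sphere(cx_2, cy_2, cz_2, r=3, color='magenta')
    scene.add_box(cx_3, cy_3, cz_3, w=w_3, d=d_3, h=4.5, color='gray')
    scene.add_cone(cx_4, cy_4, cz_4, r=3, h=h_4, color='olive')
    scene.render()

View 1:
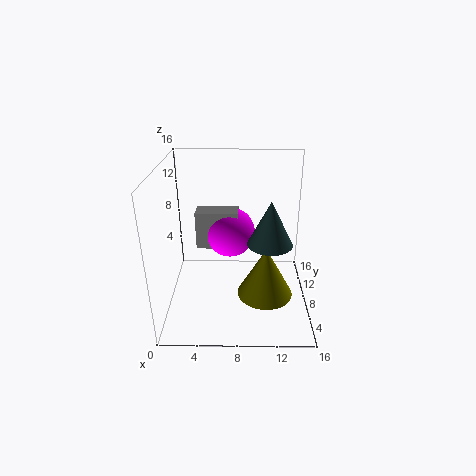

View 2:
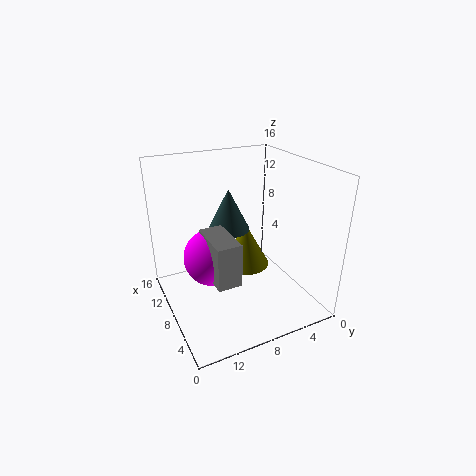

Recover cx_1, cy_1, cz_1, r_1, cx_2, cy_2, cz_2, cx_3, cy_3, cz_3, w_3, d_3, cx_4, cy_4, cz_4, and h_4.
cx_1 = 11.5
cy_1 = 7.5
cz_1 = 7.5
r_1 = 2.5
cx_2 = 7
cy_2 = 11.5
cz_2 = 7
cx_3 = 3
cy_3 = 10
cz_3 = 5.5
w_3 = 5
d_3 = 2.5
cx_4 = 11
cy_4 = 5.5
cz_4 = 2.5
h_4 = 5.5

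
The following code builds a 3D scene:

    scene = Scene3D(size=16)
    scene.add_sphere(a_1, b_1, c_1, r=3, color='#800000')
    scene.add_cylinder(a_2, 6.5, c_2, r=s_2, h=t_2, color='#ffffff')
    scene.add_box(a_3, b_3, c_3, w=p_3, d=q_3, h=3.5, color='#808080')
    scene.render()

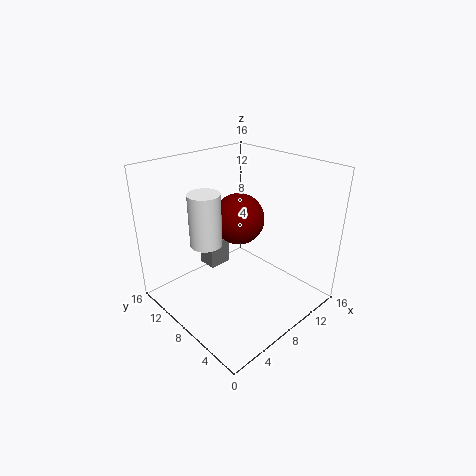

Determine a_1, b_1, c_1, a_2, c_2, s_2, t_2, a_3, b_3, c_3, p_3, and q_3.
a_1 = 10; b_1 = 10; c_1 = 9; a_2 = 2.5; c_2 = 10; s_2 = 1.5; t_2 = 5; a_3 = 8.5; b_3 = 13.5; c_3 = 1; p_3 = 3; q_3 = 2.5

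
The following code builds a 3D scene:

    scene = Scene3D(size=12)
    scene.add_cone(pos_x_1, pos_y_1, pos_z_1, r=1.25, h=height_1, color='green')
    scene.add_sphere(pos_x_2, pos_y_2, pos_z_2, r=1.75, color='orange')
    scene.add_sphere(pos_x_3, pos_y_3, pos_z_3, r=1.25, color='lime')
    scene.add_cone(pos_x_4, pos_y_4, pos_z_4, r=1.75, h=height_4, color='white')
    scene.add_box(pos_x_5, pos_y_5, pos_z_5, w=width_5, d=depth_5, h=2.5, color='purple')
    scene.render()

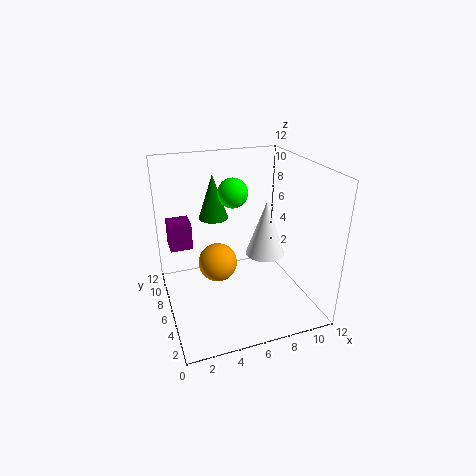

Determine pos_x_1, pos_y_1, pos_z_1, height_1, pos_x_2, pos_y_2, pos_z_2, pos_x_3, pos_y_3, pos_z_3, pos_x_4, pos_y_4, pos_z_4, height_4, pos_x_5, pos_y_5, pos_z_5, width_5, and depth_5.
pos_x_1 = 4.5, pos_y_1 = 8, pos_z_1 = 7.25, height_1 = 3.75, pos_x_2 = 4.75, pos_y_2 = 8, pos_z_2 = 2.75, pos_x_3 = 6, pos_y_3 = 7.25, pos_z_3 = 9.5, pos_x_4 = 9, pos_y_4 = 7, pos_z_4 = 3.5, height_4 = 5, pos_x_5 = 0.75, pos_y_5 = 9, pos_z_5 = 4, width_5 = 2, depth_5 = 2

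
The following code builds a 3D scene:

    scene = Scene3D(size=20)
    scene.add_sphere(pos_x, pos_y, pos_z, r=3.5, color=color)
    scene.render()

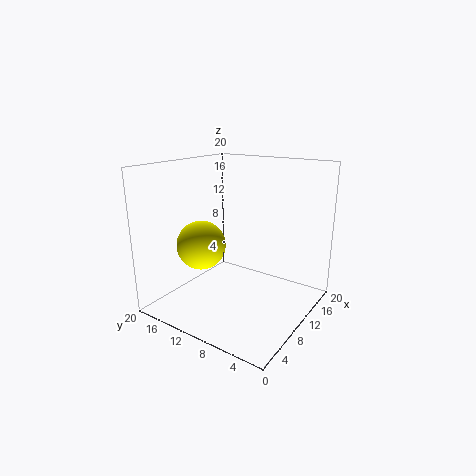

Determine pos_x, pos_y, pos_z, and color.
pos_x = 8; pos_y = 15; pos_z = 8.5; color = 'yellow'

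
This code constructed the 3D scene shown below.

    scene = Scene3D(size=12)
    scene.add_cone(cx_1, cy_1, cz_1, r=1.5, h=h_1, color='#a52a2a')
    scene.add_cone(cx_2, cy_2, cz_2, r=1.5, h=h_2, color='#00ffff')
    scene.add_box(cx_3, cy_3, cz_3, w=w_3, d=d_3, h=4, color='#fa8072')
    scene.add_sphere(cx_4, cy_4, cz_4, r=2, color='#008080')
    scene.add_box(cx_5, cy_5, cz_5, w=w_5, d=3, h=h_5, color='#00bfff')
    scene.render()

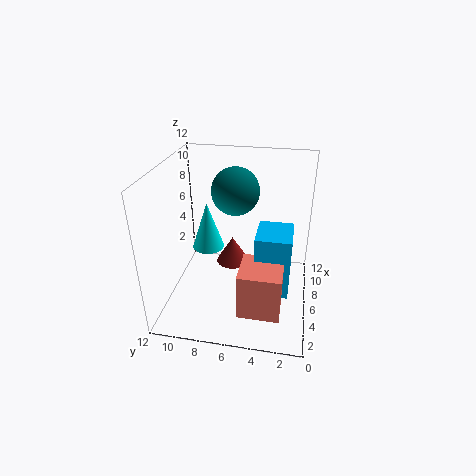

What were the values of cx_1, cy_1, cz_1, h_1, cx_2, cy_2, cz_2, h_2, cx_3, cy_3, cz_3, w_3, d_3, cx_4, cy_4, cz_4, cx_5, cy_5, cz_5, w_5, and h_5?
cx_1 = 8.5; cy_1 = 7; cz_1 = 2; h_1 = 2.5; cx_2 = 9; cy_2 = 9.5; cz_2 = 3; h_2 = 4.5; cx_3 = 2.5; cy_3 = 2; cz_3 = 0.5; w_3 = 3.5; d_3 = 3.5; cx_4 = 7.5; cy_4 = 6.5; cz_4 = 9.5; cx_5 = 5; cy_5 = 1.5; cz_5 = 1; w_5 = 3.5; h_5 = 5.5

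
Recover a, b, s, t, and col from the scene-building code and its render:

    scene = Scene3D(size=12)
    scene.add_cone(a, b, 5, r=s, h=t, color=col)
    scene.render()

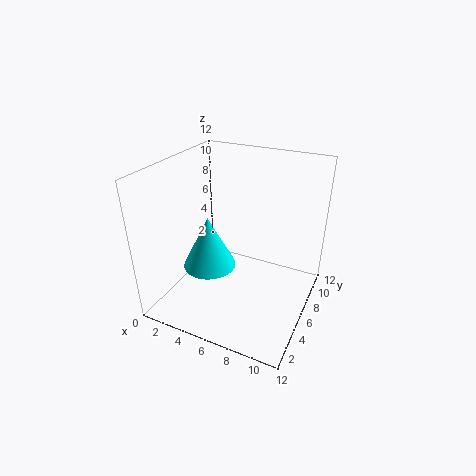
a = 5; b = 3; s = 2; t = 4; col = 'cyan'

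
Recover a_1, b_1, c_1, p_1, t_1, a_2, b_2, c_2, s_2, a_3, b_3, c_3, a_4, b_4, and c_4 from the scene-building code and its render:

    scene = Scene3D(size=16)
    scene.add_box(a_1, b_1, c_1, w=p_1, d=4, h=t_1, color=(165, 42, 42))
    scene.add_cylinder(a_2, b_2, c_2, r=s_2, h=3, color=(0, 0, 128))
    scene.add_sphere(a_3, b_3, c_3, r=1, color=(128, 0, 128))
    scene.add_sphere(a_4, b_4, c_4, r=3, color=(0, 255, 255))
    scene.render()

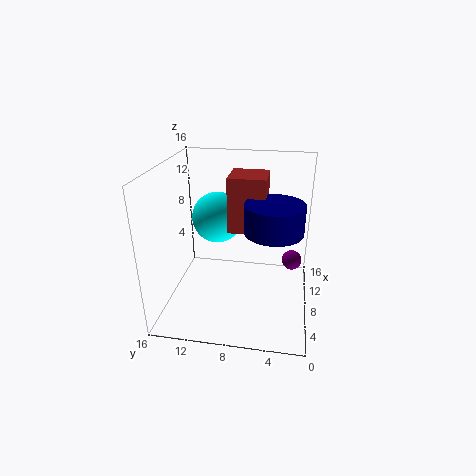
a_1 = 7, b_1 = 5, c_1 = 9, p_1 = 4, t_1 = 6, a_2 = 6, b_2 = 4, c_2 = 10, s_2 = 3, a_3 = 6, b_3 = 2, c_3 = 7, a_4 = 11, b_4 = 11, c_4 = 9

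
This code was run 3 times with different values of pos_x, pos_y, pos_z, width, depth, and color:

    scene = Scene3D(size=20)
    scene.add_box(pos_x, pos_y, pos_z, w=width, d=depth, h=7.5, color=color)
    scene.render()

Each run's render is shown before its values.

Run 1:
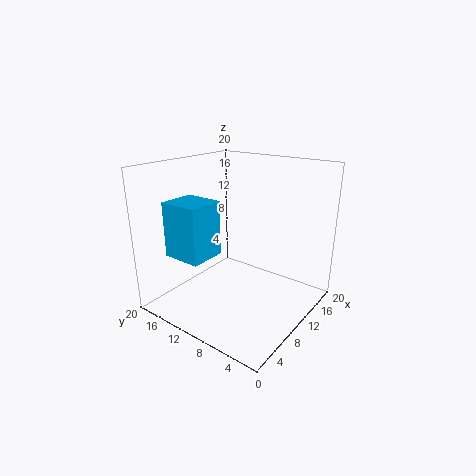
pos_x = 3, pos_y = 11.5, pos_z = 8, width = 5, depth = 5.5, color = 'deepskyblue'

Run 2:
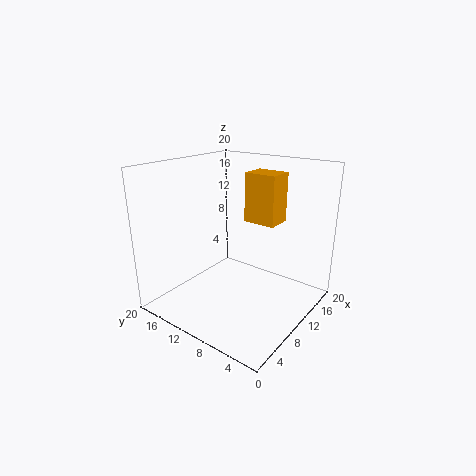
pos_x = 15, pos_y = 7.5, pos_z = 10.5, width = 4, depth = 5, color = 'orange'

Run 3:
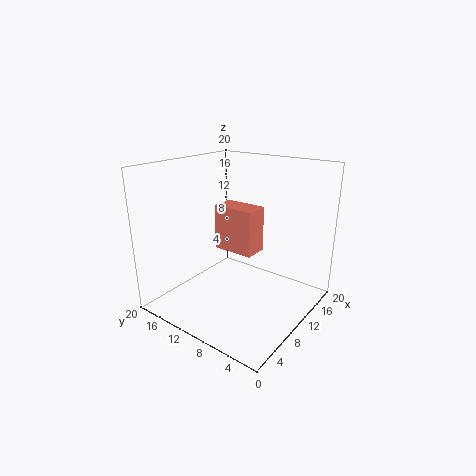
pos_x = 15, pos_y = 11.5, pos_z = 4.5, width = 4, depth = 7, color = 'salmon'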